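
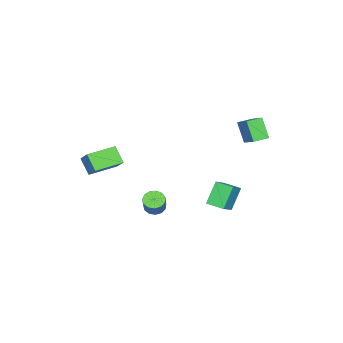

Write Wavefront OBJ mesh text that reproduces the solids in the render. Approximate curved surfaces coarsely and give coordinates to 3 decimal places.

v -2.552 3.375 0.684
v -3.074 2.716 1.914
v -3.316 4.02 0.705
v -3.838 3.36 1.936
v -1.782 4.26 1.484
v -2.304 3.6 2.715
v -2.546 4.904 1.506
v -3.068 4.245 2.736
v -2.619 2.122 -3.28
v -1.334 2.139 -2.31
v -2.556 3.236 -3.383
v -1.272 3.253 -2.412
v -1.628 1.947 -4.588
v -0.344 1.964 -3.617
v -1.566 3.061 -4.69
v -0.281 3.078 -3.72
v 2.238 -4.799 0.028
v 2.656 -4.17 0.813
v 0.669 -3.763 0.033
v 1.088 -3.134 0.819
v 2.732 -4.046 -0.839
v 3.151 -3.417 -0.053
v 1.164 -3.01 -0.833
v 1.582 -2.381 -0.048
v 1.236 -0.586 -3.532
v 1.737 -0.314 -3.884
v 2.345 -0.082 -2.84
v 1.844 -0.354 -2.488
v 1.497 -0.033 -3.807
v 2.104 0.199 -2.762
v 1.174 0.072 -3.642
v 1.781 0.304 -2.598
v 0.87 -0.032 -3.443
v 1.478 0.2 -2.398
v 0.683 -0.312 -3.271
v 1.291 -0.08 -2.227
v 0.672 -0.679 -3.183
v 1.279 -0.446 -2.139
v 0.84 -1.016 -3.206
v 1.447 -0.784 -2.162
v 1.133 -1.217 -3.332
v 1.741 -0.985 -2.288
v 1.46 -1.218 -3.521
v 2.067 -0.985 -2.477
v 1.715 -1.018 -3.715
v 2.322 -0.786 -2.67
v 1.819 -0.681 -3.85
v 2.426 -0.449 -2.806
f 2 4 1
f 5 2 1
f 1 4 3
f 3 5 1
f 2 8 4
f 6 2 5
f 6 8 2
f 4 8 3
f 7 5 3
f 3 8 7
f 7 6 5
f 8 6 7
f 10 12 9
f 13 10 9
f 9 12 11
f 11 13 9
f 10 16 12
f 14 10 13
f 14 16 10
f 12 16 11
f 15 13 11
f 11 16 15
f 15 14 13
f 16 14 15
f 18 20 17
f 21 18 17
f 17 20 19
f 19 21 17
f 18 24 20
f 22 18 21
f 22 24 18
f 20 24 19
f 23 21 19
f 19 24 23
f 23 22 21
f 24 22 23
f 26 25 29
f 26 29 27
f 27 29 30
f 27 30 28
f 29 25 31
f 29 31 30
f 30 31 32
f 30 32 28
f 31 25 33
f 31 33 32
f 32 33 34
f 32 34 28
f 33 25 35
f 33 35 34
f 34 35 36
f 34 36 28
f 35 25 37
f 35 37 36
f 36 37 38
f 36 38 28
f 37 25 39
f 37 39 38
f 38 39 40
f 38 40 28
f 39 25 41
f 39 41 40
f 40 41 42
f 40 42 28
f 41 25 43
f 41 43 42
f 42 43 44
f 42 44 28
f 43 25 45
f 43 45 44
f 44 45 46
f 44 46 28
f 45 25 47
f 45 47 46
f 46 47 48
f 46 48 28
f 47 25 26
f 47 26 48
f 48 26 27
f 48 27 28



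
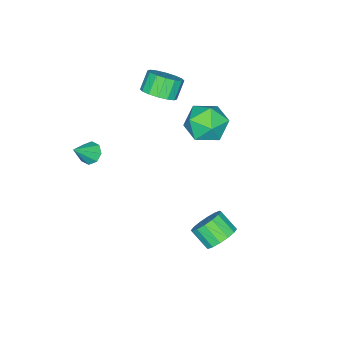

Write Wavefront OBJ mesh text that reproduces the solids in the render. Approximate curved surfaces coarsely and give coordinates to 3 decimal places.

v -2.553 1.327 3.597
v -1.789 1.312 2.661
v -2.271 -0.592 3.859
v -1.507 -0.607 2.923
v -1.198 -0.041 3.946
v -1.373 1.145 3.784
v -2.687 -0.425 2.736
v -2.862 0.761 2.574
v -1.872 0.229 2.129
v -0.951 0.466 2.876
v -3.109 0.254 3.644
v -2.188 0.491 4.391
v -2.501 -2.825 3.286
v -1.854 -3.316 3.758
v -2.571 -3.386 4.667
v -3.219 -2.895 4.194
v -1.763 -2.85 3.867
v -2.48 -2.921 4.775
v -1.869 -2.378 3.819
v -2.587 -2.448 4.728
v -2.145 -2.025 3.629
v -2.863 -2.096 4.538
v -2.517 -1.887 3.346
v -3.234 -1.957 4.255
v -2.884 -2 3.048
v -3.601 -2.07 3.957
v -3.149 -2.334 2.813
v -3.866 -2.404 3.722
v -3.24 -2.799 2.705
v -3.957 -2.87 3.613
v -3.133 -3.272 2.752
v -3.851 -3.342 3.661
v -2.857 -3.624 2.942
v -3.575 -3.695 3.851
v -2.486 -3.763 3.225
v -3.203 -3.833 4.134
v -2.119 -3.65 3.523
v -2.836 -3.72 4.432
v 0.997 3.437 -1.53
v 1.646 3.802 -1.025
v 1.593 2.849 -0.266
v 0.943 2.483 -0.77
v 1.248 3.967 -0.847
v 1.195 3.013 -0.088
v 0.783 3.989 -0.852
v 0.73 3.035 -0.092
v 0.375 3.863 -1.038
v 0.322 2.91 -0.279
v 0.133 3.623 -1.356
v 0.08 2.67 -0.597
v 0.123 3.333 -1.721
v 0.07 2.38 -0.961
v 0.347 3.071 -2.034
v 0.294 2.118 -1.275
v 0.745 2.907 -2.212
v 0.692 1.953 -1.453
v 1.21 2.885 -2.208
v 1.157 1.931 -1.448
v 1.618 3.01 -2.021
v 1.565 2.057 -1.262
v 1.86 3.25 -1.703
v 1.807 2.297 -0.944
v 1.87 3.54 -1.339
v 1.817 2.587 -0.579
v 3.076 -2.656 3.313
v 3.462 -2.895 2.862
v 4.024 -2.884 4.247
v 3.519 -2.412 2.922
v 3.317 -2.072 3.211
v 2.973 -2.074 3.56
v 2.69 -2.417 3.764
v 2.632 -2.9 3.705
v 2.834 -3.24 3.416
v 3.178 -3.238 3.067
f 1 12 6
f 1 6 2
f 1 2 8
f 1 8 11
f 1 11 12
f 2 6 10
f 6 12 5
f 12 11 3
f 11 8 7
f 8 2 9
f 4 10 5
f 4 5 3
f 4 3 7
f 4 7 9
f 4 9 10
f 5 10 6
f 3 5 12
f 7 3 11
f 9 7 8
f 10 9 2
f 14 13 17
f 14 17 15
f 15 17 18
f 15 18 16
f 17 13 19
f 17 19 18
f 18 19 20
f 18 20 16
f 19 13 21
f 19 21 20
f 20 21 22
f 20 22 16
f 21 13 23
f 21 23 22
f 22 23 24
f 22 24 16
f 23 13 25
f 23 25 24
f 24 25 26
f 24 26 16
f 25 13 27
f 25 27 26
f 26 27 28
f 26 28 16
f 27 13 29
f 27 29 28
f 28 29 30
f 28 30 16
f 29 13 31
f 29 31 30
f 30 31 32
f 30 32 16
f 31 13 33
f 31 33 32
f 32 33 34
f 32 34 16
f 33 13 35
f 33 35 34
f 34 35 36
f 34 36 16
f 35 13 37
f 35 37 36
f 36 37 38
f 36 38 16
f 37 13 14
f 37 14 38
f 38 14 15
f 38 15 16
f 40 39 43
f 40 43 41
f 41 43 44
f 41 44 42
f 43 39 45
f 43 45 44
f 44 45 46
f 44 46 42
f 45 39 47
f 45 47 46
f 46 47 48
f 46 48 42
f 47 39 49
f 47 49 48
f 48 49 50
f 48 50 42
f 49 39 51
f 49 51 50
f 50 51 52
f 50 52 42
f 51 39 53
f 51 53 52
f 52 53 54
f 52 54 42
f 53 39 55
f 53 55 54
f 54 55 56
f 54 56 42
f 55 39 57
f 55 57 56
f 56 57 58
f 56 58 42
f 57 39 59
f 57 59 58
f 58 59 60
f 58 60 42
f 59 39 61
f 59 61 60
f 60 61 62
f 60 62 42
f 61 39 63
f 61 63 62
f 62 63 64
f 62 64 42
f 63 39 40
f 63 40 64
f 64 40 41
f 64 41 42
f 66 65 68
f 66 68 67
f 68 65 69
f 68 69 67
f 69 65 70
f 69 70 67
f 70 65 71
f 70 71 67
f 71 65 72
f 71 72 67
f 72 65 73
f 72 73 67
f 73 65 74
f 73 74 67
f 74 65 66
f 74 66 67



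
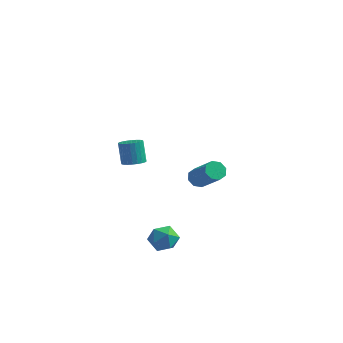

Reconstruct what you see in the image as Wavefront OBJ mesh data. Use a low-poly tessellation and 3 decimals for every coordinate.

v -1.12 -3.141 -2.56
v -0.577 -2.707 -2.088
v -0.883 -4.253 -1.812
v -0.34 -3.819 -1.34
v -1.162 -3.649 -1.298
v -1.309 -2.961 -1.761
v -0.151 -3.999 -2.139
v -0.298 -3.311 -2.602
v 0.022 -3.237 -1.827
v -0.603 -3.021 -1.308
v -0.857 -3.939 -2.592
v -1.482 -3.723 -2.073
v -1.898 3.434 -2.121
v -1.423 3.604 -2.481
v -0.146 2.876 -1.14
v -0.622 2.706 -0.779
v -1.55 3.944 -2.175
v -0.273 3.216 -0.834
v -1.881 3.986 -1.838
v -0.604 3.257 -0.497
v -2.222 3.704 -1.666
v -0.945 2.976 -0.325
v -2.374 3.264 -1.76
v -1.097 2.536 -0.419
v -2.247 2.924 -2.066
v -0.97 2.196 -0.725
v -1.916 2.883 -2.403
v -0.639 2.154 -1.062
v -1.575 3.164 -2.575
v -0.298 2.436 -1.234
v -2.234 -3.525 3.062
v -1.844 -3.913 3.302
v -2.177 -3.543 4.438
v -2.566 -3.155 4.198
v -1.71 -3.722 3.279
v -2.043 -3.352 4.415
v -1.656 -3.501 3.223
v -1.989 -3.131 4.359
v -1.69 -3.284 3.143
v -2.023 -2.914 4.279
v -1.807 -3.103 3.05
v -2.139 -2.734 4.186
v -1.988 -2.987 2.959
v -2.321 -2.617 4.095
v -2.207 -2.953 2.884
v -2.54 -2.583 4.02
v -2.43 -3.005 2.835
v -2.763 -2.636 3.971
v -2.623 -3.137 2.822
v -2.956 -2.767 3.958
v -2.757 -3.328 2.845
v -3.09 -2.958 3.981
v -2.811 -3.549 2.901
v -3.144 -3.179 4.037
v -2.777 -3.766 2.981
v -3.11 -3.396 4.117
v -2.661 -3.946 3.074
v -2.993 -3.577 4.21
v -2.479 -4.063 3.165
v -2.812 -3.693 4.301
v -2.26 -4.097 3.24
v -2.593 -3.727 4.376
v -2.037 -4.044 3.289
v -2.37 -3.675 4.425
f 1 12 6
f 1 6 2
f 1 2 8
f 1 8 11
f 1 11 12
f 2 6 10
f 6 12 5
f 12 11 3
f 11 8 7
f 8 2 9
f 4 10 5
f 4 5 3
f 4 3 7
f 4 7 9
f 4 9 10
f 5 10 6
f 3 5 12
f 7 3 11
f 9 7 8
f 10 9 2
f 14 13 17
f 14 17 15
f 15 17 18
f 15 18 16
f 17 13 19
f 17 19 18
f 18 19 20
f 18 20 16
f 19 13 21
f 19 21 20
f 20 21 22
f 20 22 16
f 21 13 23
f 21 23 22
f 22 23 24
f 22 24 16
f 23 13 25
f 23 25 24
f 24 25 26
f 24 26 16
f 25 13 27
f 25 27 26
f 26 27 28
f 26 28 16
f 27 13 29
f 27 29 28
f 28 29 30
f 28 30 16
f 29 13 14
f 29 14 30
f 30 14 15
f 30 15 16
f 32 31 35
f 32 35 33
f 33 35 36
f 33 36 34
f 35 31 37
f 35 37 36
f 36 37 38
f 36 38 34
f 37 31 39
f 37 39 38
f 38 39 40
f 38 40 34
f 39 31 41
f 39 41 40
f 40 41 42
f 40 42 34
f 41 31 43
f 41 43 42
f 42 43 44
f 42 44 34
f 43 31 45
f 43 45 44
f 44 45 46
f 44 46 34
f 45 31 47
f 45 47 46
f 46 47 48
f 46 48 34
f 47 31 49
f 47 49 48
f 48 49 50
f 48 50 34
f 49 31 51
f 49 51 50
f 50 51 52
f 50 52 34
f 51 31 53
f 51 53 52
f 52 53 54
f 52 54 34
f 53 31 55
f 53 55 54
f 54 55 56
f 54 56 34
f 55 31 57
f 55 57 56
f 56 57 58
f 56 58 34
f 57 31 59
f 57 59 58
f 58 59 60
f 58 60 34
f 59 31 61
f 59 61 60
f 60 61 62
f 60 62 34
f 61 31 63
f 61 63 62
f 62 63 64
f 62 64 34
f 63 31 32
f 63 32 64
f 64 32 33
f 64 33 34



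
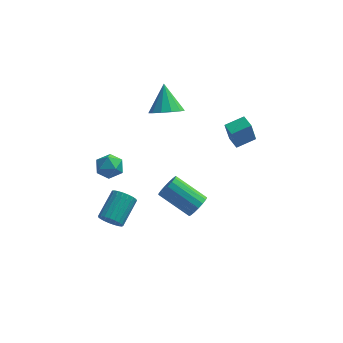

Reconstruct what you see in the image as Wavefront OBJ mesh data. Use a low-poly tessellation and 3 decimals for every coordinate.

v 0.678 -1.32 -1.977
v 1.079 -1.312 -1.355
v -0.597 -0.673 -0.282
v -0.998 -0.68 -0.903
v 1.12 -0.986 -1.486
v -0.556 -0.347 -0.412
v 1.059 -0.736 -1.729
v -0.617 -0.096 -0.656
v 0.911 -0.619 -2.029
v -0.764 0.02 -0.956
v 0.71 -0.663 -2.317
v -0.966 -0.024 -1.244
v 0.501 -0.858 -2.527
v -1.174 -0.219 -1.454
v 0.333 -1.158 -2.611
v -1.343 -0.519 -1.538
v 0.244 -1.495 -2.55
v -1.432 -0.856 -1.477
v 0.254 -1.792 -2.357
v -1.422 -1.153 -1.284
v 0.361 -1.981 -2.077
v -1.314 -1.342 -1.004
v 0.541 -2.018 -1.774
v -1.135 -1.379 -0.701
v 0.752 -1.895 -1.518
v -0.924 -1.256 -0.444
v 0.946 -1.641 -1.366
v -0.729 -1.001 -0.293
v -3.903 -1.76 -3.223
v -3.625 -2.182 -2.697
v -3.038 -0.742 -1.851
v -3.317 -0.32 -2.377
v -3.392 -2.163 -2.891
v -2.806 -0.723 -2.045
v -3.249 -2.073 -3.143
v -2.662 -0.633 -2.297
v -3.218 -1.93 -3.409
v -2.632 -0.49 -2.563
v -3.306 -1.757 -3.642
v -2.719 -0.317 -2.797
v -3.497 -1.584 -3.803
v -2.911 -0.144 -2.958
v -3.758 -1.442 -3.864
v -3.172 -0.002 -3.018
v -4.045 -1.355 -3.814
v -3.458 0.085 -2.968
v -4.306 -1.338 -3.661
v -3.72 0.102 -2.816
v -4.499 -1.394 -3.433
v -3.912 0.046 -2.587
v -4.588 -1.513 -3.169
v -4.002 -0.073 -2.323
v -4.559 -1.675 -2.913
v -3.973 -0.235 -2.068
v -4.416 -1.851 -2.712
v -3.83 -0.411 -1.866
v -4.185 -2.012 -2.599
v -3.599 -0.572 -1.753
v -3.905 -2.129 -2.593
v -3.319 -0.689 -1.747
v -3.619 -3.271 4.018
v -3.164 -3.374 3.369
v -3.996 -4.506 3.951
v -3.541 -4.609 3.302
v -3.2 -4.494 4.015
v -2.967 -3.73 4.057
v -4.193 -4.15 3.263
v -3.96 -3.386 3.305
v -3.519 -3.918 2.903
v -2.905 -4.13 3.368
v -4.255 -3.75 3.952
v -3.641 -3.962 4.417
v -1.365 3.033 1.922
v -0.887 3.734 1.432
v -1.615 4.167 3.298
v -1.419 3.784 1.294
v -1.934 3.595 1.356
v -2.269 3.228 1.597
v -2.316 2.799 1.942
v -2.062 2.445 2.28
v -1.586 2.277 2.505
v -1.04 2.35 2.544
v -0.597 2.639 2.386
v -0.398 3.054 2.081
v -0.506 3.462 1.725
v 2.428 2.712 -0.587
v 2.168 2.384 0.874
v 2 3.43 -0.502
v 1.74 3.102 0.959
v 3.44 3.278 -0.279
v 3.18 2.95 1.182
v 3.012 3.996 -0.194
v 2.752 3.668 1.267
f 2 1 5
f 2 5 3
f 3 5 6
f 3 6 4
f 5 1 7
f 5 7 6
f 6 7 8
f 6 8 4
f 7 1 9
f 7 9 8
f 8 9 10
f 8 10 4
f 9 1 11
f 9 11 10
f 10 11 12
f 10 12 4
f 11 1 13
f 11 13 12
f 12 13 14
f 12 14 4
f 13 1 15
f 13 15 14
f 14 15 16
f 14 16 4
f 15 1 17
f 15 17 16
f 16 17 18
f 16 18 4
f 17 1 19
f 17 19 18
f 18 19 20
f 18 20 4
f 19 1 21
f 19 21 20
f 20 21 22
f 20 22 4
f 21 1 23
f 21 23 22
f 22 23 24
f 22 24 4
f 23 1 25
f 23 25 24
f 24 25 26
f 24 26 4
f 25 1 27
f 25 27 26
f 26 27 28
f 26 28 4
f 27 1 2
f 27 2 28
f 28 2 3
f 28 3 4
f 30 29 33
f 30 33 31
f 31 33 34
f 31 34 32
f 33 29 35
f 33 35 34
f 34 35 36
f 34 36 32
f 35 29 37
f 35 37 36
f 36 37 38
f 36 38 32
f 37 29 39
f 37 39 38
f 38 39 40
f 38 40 32
f 39 29 41
f 39 41 40
f 40 41 42
f 40 42 32
f 41 29 43
f 41 43 42
f 42 43 44
f 42 44 32
f 43 29 45
f 43 45 44
f 44 45 46
f 44 46 32
f 45 29 47
f 45 47 46
f 46 47 48
f 46 48 32
f 47 29 49
f 47 49 48
f 48 49 50
f 48 50 32
f 49 29 51
f 49 51 50
f 50 51 52
f 50 52 32
f 51 29 53
f 51 53 52
f 52 53 54
f 52 54 32
f 53 29 55
f 53 55 54
f 54 55 56
f 54 56 32
f 55 29 57
f 55 57 56
f 56 57 58
f 56 58 32
f 57 29 59
f 57 59 58
f 58 59 60
f 58 60 32
f 59 29 30
f 59 30 60
f 60 30 31
f 60 31 32
f 61 72 66
f 61 66 62
f 61 62 68
f 61 68 71
f 61 71 72
f 62 66 70
f 66 72 65
f 72 71 63
f 71 68 67
f 68 62 69
f 64 70 65
f 64 65 63
f 64 63 67
f 64 67 69
f 64 69 70
f 65 70 66
f 63 65 72
f 67 63 71
f 69 67 68
f 70 69 62
f 74 73 76
f 74 76 75
f 76 73 77
f 76 77 75
f 77 73 78
f 77 78 75
f 78 73 79
f 78 79 75
f 79 73 80
f 79 80 75
f 80 73 81
f 80 81 75
f 81 73 82
f 81 82 75
f 82 73 83
f 82 83 75
f 83 73 84
f 83 84 75
f 84 73 85
f 84 85 75
f 85 73 74
f 85 74 75
f 87 89 86
f 90 87 86
f 86 89 88
f 88 90 86
f 87 93 89
f 91 87 90
f 91 93 87
f 89 93 88
f 92 90 88
f 88 93 92
f 92 91 90
f 93 91 92



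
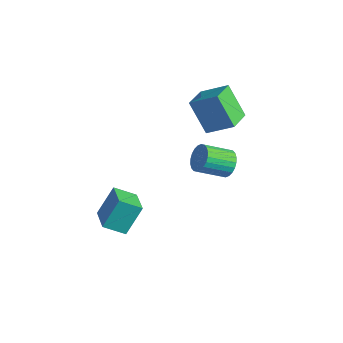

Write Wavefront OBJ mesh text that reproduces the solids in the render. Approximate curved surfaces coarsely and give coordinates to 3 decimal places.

v 0.254 1.605 2.797
v 1.239 2.303 3.544
v -0.297 2.718 2.485
v 0.688 3.416 3.232
v 1.252 1.704 1.388
v 2.237 2.402 2.135
v 0.701 2.817 1.076
v 1.686 3.515 1.823
v -0.085 -1.934 -3.5
v -0.695 -2.701 -2.938
v -0.063 -1.035 -2.249
v -0.673 -1.802 -1.687
v 1.093 -2.558 -3.073
v 0.483 -3.325 -2.511
v 1.115 -1.659 -1.822
v 0.505 -2.426 -1.26
v 2.481 1.853 0.104
v 2.816 2.041 0.677
v 2.254 0.936 1.369
v 1.919 0.747 0.796
v 2.585 2.176 0.705
v 2.023 1.071 1.397
v 2.338 2.262 0.641
v 1.776 1.156 1.333
v 2.112 2.285 0.495
v 1.55 1.18 1.187
v 1.943 2.243 0.29
v 1.381 1.137 0.982
v 1.856 2.141 0.057
v 1.294 1.036 0.749
v 1.864 1.995 -0.169
v 1.302 0.89 0.522
v 1.966 1.828 -0.354
v 1.404 0.723 0.338
v 2.146 1.664 -0.469
v 1.584 0.559 0.223
v 2.377 1.529 -0.497
v 1.815 0.424 0.195
v 2.624 1.444 -0.433
v 2.062 0.338 0.259
v 2.85 1.42 -0.287
v 2.288 0.315 0.405
v 3.019 1.463 -0.082
v 2.457 0.357 0.61
v 3.106 1.564 0.151
v 2.544 0.459 0.843
v 3.098 1.71 0.378
v 2.536 0.605 1.069
v 2.996 1.877 0.562
v 2.434 0.772 1.254
f 2 4 1
f 5 2 1
f 1 4 3
f 3 5 1
f 2 8 4
f 6 2 5
f 6 8 2
f 4 8 3
f 7 5 3
f 3 8 7
f 7 6 5
f 8 6 7
f 10 12 9
f 13 10 9
f 9 12 11
f 11 13 9
f 10 16 12
f 14 10 13
f 14 16 10
f 12 16 11
f 15 13 11
f 11 16 15
f 15 14 13
f 16 14 15
f 18 17 21
f 18 21 19
f 19 21 22
f 19 22 20
f 21 17 23
f 21 23 22
f 22 23 24
f 22 24 20
f 23 17 25
f 23 25 24
f 24 25 26
f 24 26 20
f 25 17 27
f 25 27 26
f 26 27 28
f 26 28 20
f 27 17 29
f 27 29 28
f 28 29 30
f 28 30 20
f 29 17 31
f 29 31 30
f 30 31 32
f 30 32 20
f 31 17 33
f 31 33 32
f 32 33 34
f 32 34 20
f 33 17 35
f 33 35 34
f 34 35 36
f 34 36 20
f 35 17 37
f 35 37 36
f 36 37 38
f 36 38 20
f 37 17 39
f 37 39 38
f 38 39 40
f 38 40 20
f 39 17 41
f 39 41 40
f 40 41 42
f 40 42 20
f 41 17 43
f 41 43 42
f 42 43 44
f 42 44 20
f 43 17 45
f 43 45 44
f 44 45 46
f 44 46 20
f 45 17 47
f 45 47 46
f 46 47 48
f 46 48 20
f 47 17 49
f 47 49 48
f 48 49 50
f 48 50 20
f 49 17 18
f 49 18 50
f 50 18 19
f 50 19 20



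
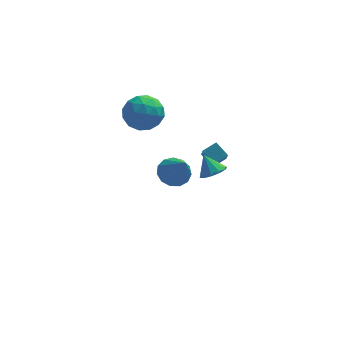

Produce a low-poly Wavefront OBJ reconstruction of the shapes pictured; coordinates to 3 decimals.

v -1.031 3.498 2.187
v -0.208 3.19 1.403
v -2.352 2.59 1.157
v -1.529 2.282 0.373
v -1.52 1.81 1.452
v -0.704 2.371 2.089
v -1.856 3.409 0.471
v -1.04 3.97 1.108
v -0.717 3.135 0.343
v -0.51 2.147 0.949
v -2.05 3.633 1.611
v -1.843 2.645 2.217
v -0.504 3.424 1.886
v -2.056 2.356 0.674
v -2.051 2.078 1.309
v -1.567 1.897 0.848
v -0.796 2.943 2.288
v -0.312 2.762 1.828
v -1.083 1.95 1.856
v -2.248 3.018 0.732
v -1.764 2.837 0.272
v -0.993 3.883 1.712
v -0.509 3.702 1.251
v -1.477 3.83 0.704
v -0.319 3.21 0.802
v -1.095 2.676 0.196
v -1.288 3.339 0.254
v -0.808 3.669 0.628
v -0.198 2.63 1.158
v -0.974 2.095 0.552
v -0.969 1.818 1.187
v -0.489 2.148 1.561
v -0.497 2.597 0.535
v -1.586 3.685 2.008
v -2.362 3.15 1.402
v -2.071 3.632 0.999
v -1.591 3.962 1.373
v -1.465 3.104 2.364
v -2.241 2.57 1.758
v -1.752 2.111 1.932
v -1.272 2.441 2.306
v -2.063 3.183 2.025
v 1.852 -3.829 1.942
v 2.447 -4.018 2.321
v 1.408 -3.351 2.878
v 2.517 -3.608 2.145
v 2.334 -3.283 1.892
v 1.966 -3.166 1.658
v 1.555 -3.302 1.533
v 1.257 -3.639 1.564
v 1.186 -4.049 1.739
v 1.369 -4.374 1.992
v 1.737 -4.491 2.226
v 2.148 -4.355 2.352
v 0.292 2.649 -3.392
v 0.995 2.243 -3.887
v 0.808 1.411 -1.648
v 1.207 2.672 -3.646
v 1.129 3.093 -3.325
v 0.785 3.372 -3.025
v 0.285 3.422 -2.841
v -0.213 3.227 -2.833
v -0.551 2.847 -3.002
v -0.621 2.405 -3.295
v -0.401 2.04 -3.619
v 0.039 1.868 -3.871
v 0.559 1.944 -3.971
v 1.588 0.885 -0.553
v 1.553 -0.55 0.895
v 2.296 1.224 -0.2
v 2.26 -0.212 1.248
v 2.14 0.312 -1.108
v 2.104 -1.124 0.34
v 2.847 0.65 -0.755
v 2.812 -0.785 0.693
f 1 38 17
f 38 12 41
f 17 41 6
f 38 41 17
f 1 17 13
f 17 6 18
f 13 18 2
f 17 18 13
f 1 13 22
f 13 2 23
f 22 23 8
f 13 23 22
f 1 22 34
f 22 8 37
f 34 37 11
f 22 37 34
f 1 34 38
f 34 11 42
f 38 42 12
f 34 42 38
f 2 18 29
f 18 6 32
f 29 32 10
f 18 32 29
f 6 41 19
f 41 12 40
f 19 40 5
f 41 40 19
f 12 42 39
f 42 11 35
f 39 35 3
f 42 35 39
f 11 37 36
f 37 8 24
f 36 24 7
f 37 24 36
f 8 23 28
f 23 2 25
f 28 25 9
f 23 25 28
f 4 30 16
f 30 10 31
f 16 31 5
f 30 31 16
f 4 16 14
f 16 5 15
f 14 15 3
f 16 15 14
f 4 14 21
f 14 3 20
f 21 20 7
f 14 20 21
f 4 21 26
f 21 7 27
f 26 27 9
f 21 27 26
f 4 26 30
f 26 9 33
f 30 33 10
f 26 33 30
f 5 31 19
f 31 10 32
f 19 32 6
f 31 32 19
f 3 15 39
f 15 5 40
f 39 40 12
f 15 40 39
f 7 20 36
f 20 3 35
f 36 35 11
f 20 35 36
f 9 27 28
f 27 7 24
f 28 24 8
f 27 24 28
f 10 33 29
f 33 9 25
f 29 25 2
f 33 25 29
f 44 43 46
f 44 46 45
f 46 43 47
f 46 47 45
f 47 43 48
f 47 48 45
f 48 43 49
f 48 49 45
f 49 43 50
f 49 50 45
f 50 43 51
f 50 51 45
f 51 43 52
f 51 52 45
f 52 43 53
f 52 53 45
f 53 43 54
f 53 54 45
f 54 43 44
f 54 44 45
f 56 55 58
f 56 58 57
f 58 55 59
f 58 59 57
f 59 55 60
f 59 60 57
f 60 55 61
f 60 61 57
f 61 55 62
f 61 62 57
f 62 55 63
f 62 63 57
f 63 55 64
f 63 64 57
f 64 55 65
f 64 65 57
f 65 55 66
f 65 66 57
f 66 55 67
f 66 67 57
f 67 55 56
f 67 56 57
f 69 71 68
f 72 69 68
f 68 71 70
f 70 72 68
f 69 75 71
f 73 69 72
f 73 75 69
f 71 75 70
f 74 72 70
f 70 75 74
f 74 73 72
f 75 73 74



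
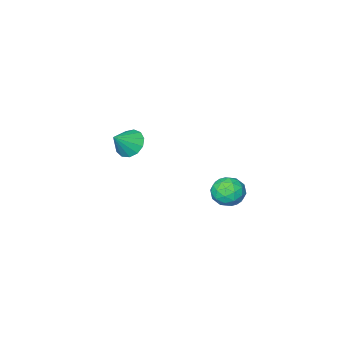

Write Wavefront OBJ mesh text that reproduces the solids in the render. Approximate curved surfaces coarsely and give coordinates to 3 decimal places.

v -0.223 -3.896 0.947
v 0.449 -3.734 0.156
v 0.983 -3.784 1.993
v 0.255 -3.2 0.322
v -0.091 -2.887 0.687
v -0.478 -2.895 1.134
v -0.784 -3.22 1.522
v -0.912 -3.76 1.727
v -0.821 -4.343 1.685
v -0.54 -4.784 1.408
v -0.158 -4.943 0.985
v 0.203 -4.77 0.55
v 0.429 -4.319 0.241
v -2.768 3.917 0.283
v -1.998 4.609 0.565
v -1.602 2.631 0.255
v -0.832 3.323 0.537
v -1.6 3.059 1.238
v -2.32 3.854 1.256
v -1.28 3.386 -0.436
v -2 4.181 -0.418
v -1.079 4.28 0.121
v -1.276 4.079 1.155
v -2.324 3.161 -0.335
v -2.521 2.96 0.699
v -2.485 4.376 0.427
v -1.115 2.864 0.393
v -1.566 2.709 0.806
v -1.114 3.116 0.971
v -2.674 3.932 0.833
v -2.222 4.338 0.998
v -1.988 3.428 1.394
v -1.378 2.902 -0.178
v -0.926 3.308 -0.013
v -2.486 4.124 -0.151
v -2.034 4.531 0.014
v -1.612 3.812 -0.574
v -1.492 4.589 0.331
v -0.807 3.834 0.314
v -1.07 3.871 -0.257
v -1.494 4.338 -0.247
v -1.608 4.471 0.939
v -0.923 3.715 0.923
v -1.374 3.56 1.335
v -1.798 4.027 1.345
v -1.068 4.278 0.678
v -2.677 3.525 -0.103
v -1.992 2.769 -0.119
v -1.802 3.213 -0.525
v -2.226 3.68 -0.515
v -2.793 3.406 0.506
v -2.108 2.651 0.489
v -2.106 2.902 1.067
v -2.53 3.369 1.077
v -2.532 2.962 0.142
f 2 1 4
f 2 4 3
f 4 1 5
f 4 5 3
f 5 1 6
f 5 6 3
f 6 1 7
f 6 7 3
f 7 1 8
f 7 8 3
f 8 1 9
f 8 9 3
f 9 1 10
f 9 10 3
f 10 1 11
f 10 11 3
f 11 1 12
f 11 12 3
f 12 1 13
f 12 13 3
f 13 1 2
f 13 2 3
f 14 51 30
f 51 25 54
f 30 54 19
f 51 54 30
f 14 30 26
f 30 19 31
f 26 31 15
f 30 31 26
f 14 26 35
f 26 15 36
f 35 36 21
f 26 36 35
f 14 35 47
f 35 21 50
f 47 50 24
f 35 50 47
f 14 47 51
f 47 24 55
f 51 55 25
f 47 55 51
f 15 31 42
f 31 19 45
f 42 45 23
f 31 45 42
f 19 54 32
f 54 25 53
f 32 53 18
f 54 53 32
f 25 55 52
f 55 24 48
f 52 48 16
f 55 48 52
f 24 50 49
f 50 21 37
f 49 37 20
f 50 37 49
f 21 36 41
f 36 15 38
f 41 38 22
f 36 38 41
f 17 43 29
f 43 23 44
f 29 44 18
f 43 44 29
f 17 29 27
f 29 18 28
f 27 28 16
f 29 28 27
f 17 27 34
f 27 16 33
f 34 33 20
f 27 33 34
f 17 34 39
f 34 20 40
f 39 40 22
f 34 40 39
f 17 39 43
f 39 22 46
f 43 46 23
f 39 46 43
f 18 44 32
f 44 23 45
f 32 45 19
f 44 45 32
f 16 28 52
f 28 18 53
f 52 53 25
f 28 53 52
f 20 33 49
f 33 16 48
f 49 48 24
f 33 48 49
f 22 40 41
f 40 20 37
f 41 37 21
f 40 37 41
f 23 46 42
f 46 22 38
f 42 38 15
f 46 38 42



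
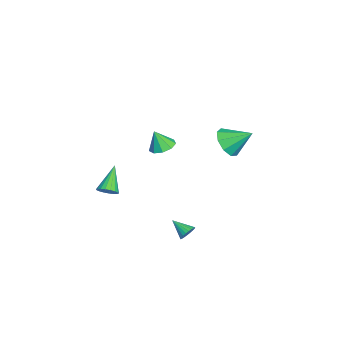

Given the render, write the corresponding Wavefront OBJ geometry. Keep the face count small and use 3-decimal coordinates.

v 1.8 0.368 -4.158
v 1.977 0.582 -3.684
v 1.26 -0.508 -3.562
v 1.789 0.682 -3.707
v 1.602 0.735 -3.799
v 1.445 0.731 -3.946
v 1.343 0.672 -4.125
v 1.31 0.567 -4.309
v 1.351 0.432 -4.47
v 1.461 0.287 -4.584
v 1.623 0.154 -4.633
v 1.811 0.054 -4.61
v 1.998 0.002 -4.518
v 2.154 0.005 -4.371
v 2.257 0.064 -4.192
v 2.29 0.169 -4.008
v 2.248 0.305 -3.847
v 2.139 0.45 -3.733
v -2.482 -1.386 -0.169
v -1.689 -1.287 -0.148
v -2.458 -1.834 1.009
v -1.939 -0.834 0.03
v -2.443 -0.639 0.115
v -2.966 -0.794 0.067
v -3.262 -1.226 -0.091
v -3.194 -1.733 -0.285
v -2.793 -2.077 -0.425
v -2.246 -2.099 -0.445
v -1.81 -1.787 -0.335
v 2.262 2.443 3.449
v 3.218 2.284 3.488
v 2.438 3.717 4.331
v 3.072 2.666 2.965
v 2.548 2.943 2.669
v 1.889 2.987 2.737
v 1.405 2.776 3.139
v 1.322 2.409 3.686
v 1.678 2.058 4.121
v 2.308 1.887 4.242
v 2.916 1.976 3.992
v 1.441 -3.947 -1.314
v 1.78 -3.501 -1.048
v 0.159 -3.693 -0.106
v 1.632 -3.363 -1.235
v 1.446 -3.34 -1.437
v 1.259 -3.437 -1.615
v 1.108 -3.636 -1.734
v 1.023 -3.896 -1.769
v 1.021 -4.166 -1.714
v 1.102 -4.393 -1.58
v 1.251 -4.532 -1.393
v 1.437 -4.555 -1.191
v 1.624 -4.457 -1.013
v 1.775 -4.259 -0.894
v 1.859 -3.999 -0.859
v 1.861 -3.728 -0.914
f 2 1 4
f 2 4 3
f 4 1 5
f 4 5 3
f 5 1 6
f 5 6 3
f 6 1 7
f 6 7 3
f 7 1 8
f 7 8 3
f 8 1 9
f 8 9 3
f 9 1 10
f 9 10 3
f 10 1 11
f 10 11 3
f 11 1 12
f 11 12 3
f 12 1 13
f 12 13 3
f 13 1 14
f 13 14 3
f 14 1 15
f 14 15 3
f 15 1 16
f 15 16 3
f 16 1 17
f 16 17 3
f 17 1 18
f 17 18 3
f 18 1 2
f 18 2 3
f 20 19 22
f 20 22 21
f 22 19 23
f 22 23 21
f 23 19 24
f 23 24 21
f 24 19 25
f 24 25 21
f 25 19 26
f 25 26 21
f 26 19 27
f 26 27 21
f 27 19 28
f 27 28 21
f 28 19 29
f 28 29 21
f 29 19 20
f 29 20 21
f 31 30 33
f 31 33 32
f 33 30 34
f 33 34 32
f 34 30 35
f 34 35 32
f 35 30 36
f 35 36 32
f 36 30 37
f 36 37 32
f 37 30 38
f 37 38 32
f 38 30 39
f 38 39 32
f 39 30 40
f 39 40 32
f 40 30 31
f 40 31 32
f 42 41 44
f 42 44 43
f 44 41 45
f 44 45 43
f 45 41 46
f 45 46 43
f 46 41 47
f 46 47 43
f 47 41 48
f 47 48 43
f 48 41 49
f 48 49 43
f 49 41 50
f 49 50 43
f 50 41 51
f 50 51 43
f 51 41 52
f 51 52 43
f 52 41 53
f 52 53 43
f 53 41 54
f 53 54 43
f 54 41 55
f 54 55 43
f 55 41 56
f 55 56 43
f 56 41 42
f 56 42 43



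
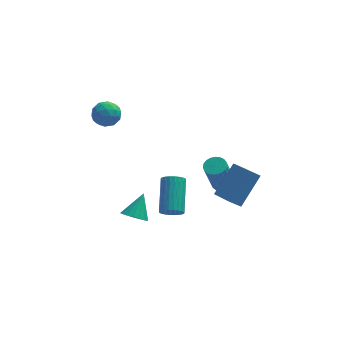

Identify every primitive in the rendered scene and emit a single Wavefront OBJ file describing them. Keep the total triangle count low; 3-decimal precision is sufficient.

v -2.395 -1.304 -2.522
v -1.897 -1.839 -2.318
v -1.865 -0.396 -1.438
v -1.726 -1.662 -2.55
v -1.688 -1.414 -2.776
v -1.79 -1.144 -2.952
v -2.012 -0.905 -3.043
v -2.31 -0.746 -3.031
v -2.625 -0.697 -2.918
v -2.894 -0.768 -2.726
v -3.065 -0.945 -2.494
v -3.103 -1.194 -2.268
v -3.001 -1.464 -2.091
v -2.779 -1.702 -2.001
v -2.481 -1.862 -2.013
v -2.166 -1.911 -2.126
v -4.277 2.646 2.791
v -3.483 2.825 2.576
v -3.857 1.495 3.384
v -3.063 1.674 3.169
v -3.456 2.137 3.751
v -3.716 2.849 3.384
v -3.624 1.471 2.576
v -3.884 2.183 2.209
v -3.08 2.099 2.443
v -2.976 2.511 3.169
v -4.364 1.809 2.791
v -4.26 2.221 3.517
v -3.917 2.837 2.632
v -3.423 1.483 3.328
v -3.654 1.756 3.67
v -3.188 1.861 3.544
v -4.054 2.85 3.107
v -3.587 2.956 2.981
v -3.572 2.551 3.671
v -3.753 1.364 2.979
v -3.286 1.47 2.853
v -4.152 2.459 2.416
v -3.686 2.564 2.29
v -3.768 1.769 2.289
v -3.213 2.515 2.427
v -2.967 1.839 2.776
v -3.296 1.719 2.427
v -3.449 2.138 2.212
v -3.153 2.757 2.854
v -2.906 2.08 3.202
v -3.137 2.353 3.544
v -3.289 2.771 3.329
v -2.915 2.33 2.776
v -4.434 2.24 2.758
v -4.187 1.563 3.106
v -4.051 1.549 2.631
v -4.203 1.967 2.416
v -4.373 2.481 3.184
v -4.127 1.805 3.533
v -3.891 2.182 3.748
v -4.044 2.601 3.533
v -4.425 1.99 3.184
v -0.343 1.017 -4.466
v 0.308 0.866 -4.339
v 0.493 2.692 -3.126
v -0.157 2.843 -3.254
v 0.331 1.011 -4.56
v 0.516 2.837 -3.347
v 0.251 1.156 -4.767
v 0.437 2.982 -3.554
v 0.081 1.28 -4.928
v 0.267 3.107 -3.716
v -0.154 1.365 -5.019
v 0.032 3.191 -3.807
v -0.417 1.396 -5.026
v -0.231 3.222 -3.813
v -0.669 1.37 -4.948
v -0.483 3.196 -3.735
v -0.871 1.289 -4.796
v -0.686 3.116 -3.583
v -0.993 1.168 -4.594
v -0.808 2.994 -3.381
v -1.016 1.023 -4.373
v -0.831 2.849 -3.16
v -0.937 0.878 -4.166
v -0.751 2.704 -2.953
v -0.767 0.753 -4.004
v -0.581 2.58 -2.792
v -0.532 0.669 -3.913
v -0.346 2.495 -2.701
v -0.269 0.638 -3.907
v -0.083 2.464 -2.694
v -0.017 0.664 -3.985
v 0.169 2.49 -2.772
v 0.186 0.744 -4.137
v 0.371 2.571 -2.924
v 2.585 3.457 -4.254
v 3.214 3.291 -4.142
v 2.704 2.717 -2.133
v 2.075 2.883 -2.246
v 3.21 3.555 -4.067
v 2.7 2.982 -2.059
v 3.099 3.802 -4.025
v 2.589 3.229 -2.017
v 2.898 3.989 -4.023
v 2.388 3.416 -2.014
v 2.644 4.085 -4.06
v 2.134 3.511 -2.052
v 2.379 4.071 -4.131
v 1.869 3.498 -2.123
v 2.15 3.952 -4.223
v 1.64 3.379 -2.215
v 1.996 3.747 -4.321
v 1.486 3.173 -2.313
v 1.944 3.491 -4.407
v 1.434 2.918 -2.399
v 2.003 3.23 -4.467
v 1.493 2.657 -2.458
v 2.162 3.008 -4.49
v 1.652 2.435 -2.481
v 2.395 2.863 -4.472
v 1.885 2.29 -2.463
v 2.66 2.821 -4.416
v 2.15 2.248 -2.408
v 2.913 2.889 -4.333
v 2.403 2.316 -2.325
v 3.109 3.055 -4.236
v 2.599 2.482 -2.227
v 1.817 -0.146 -1.89
v 2.895 1.016 -0.437
v 2.481 0.01 -2.507
v 3.559 1.172 -1.054
v 2.481 -1.292 -1.466
v 3.559 -0.13 -0.013
v 3.145 -1.136 -2.083
v 4.223 0.026 -0.63
f 2 1 4
f 2 4 3
f 4 1 5
f 4 5 3
f 5 1 6
f 5 6 3
f 6 1 7
f 6 7 3
f 7 1 8
f 7 8 3
f 8 1 9
f 8 9 3
f 9 1 10
f 9 10 3
f 10 1 11
f 10 11 3
f 11 1 12
f 11 12 3
f 12 1 13
f 12 13 3
f 13 1 14
f 13 14 3
f 14 1 15
f 14 15 3
f 15 1 16
f 15 16 3
f 16 1 2
f 16 2 3
f 17 54 33
f 54 28 57
f 33 57 22
f 54 57 33
f 17 33 29
f 33 22 34
f 29 34 18
f 33 34 29
f 17 29 38
f 29 18 39
f 38 39 24
f 29 39 38
f 17 38 50
f 38 24 53
f 50 53 27
f 38 53 50
f 17 50 54
f 50 27 58
f 54 58 28
f 50 58 54
f 18 34 45
f 34 22 48
f 45 48 26
f 34 48 45
f 22 57 35
f 57 28 56
f 35 56 21
f 57 56 35
f 28 58 55
f 58 27 51
f 55 51 19
f 58 51 55
f 27 53 52
f 53 24 40
f 52 40 23
f 53 40 52
f 24 39 44
f 39 18 41
f 44 41 25
f 39 41 44
f 20 46 32
f 46 26 47
f 32 47 21
f 46 47 32
f 20 32 30
f 32 21 31
f 30 31 19
f 32 31 30
f 20 30 37
f 30 19 36
f 37 36 23
f 30 36 37
f 20 37 42
f 37 23 43
f 42 43 25
f 37 43 42
f 20 42 46
f 42 25 49
f 46 49 26
f 42 49 46
f 21 47 35
f 47 26 48
f 35 48 22
f 47 48 35
f 19 31 55
f 31 21 56
f 55 56 28
f 31 56 55
f 23 36 52
f 36 19 51
f 52 51 27
f 36 51 52
f 25 43 44
f 43 23 40
f 44 40 24
f 43 40 44
f 26 49 45
f 49 25 41
f 45 41 18
f 49 41 45
f 60 59 63
f 60 63 61
f 61 63 64
f 61 64 62
f 63 59 65
f 63 65 64
f 64 65 66
f 64 66 62
f 65 59 67
f 65 67 66
f 66 67 68
f 66 68 62
f 67 59 69
f 67 69 68
f 68 69 70
f 68 70 62
f 69 59 71
f 69 71 70
f 70 71 72
f 70 72 62
f 71 59 73
f 71 73 72
f 72 73 74
f 72 74 62
f 73 59 75
f 73 75 74
f 74 75 76
f 74 76 62
f 75 59 77
f 75 77 76
f 76 77 78
f 76 78 62
f 77 59 79
f 77 79 78
f 78 79 80
f 78 80 62
f 79 59 81
f 79 81 80
f 80 81 82
f 80 82 62
f 81 59 83
f 81 83 82
f 82 83 84
f 82 84 62
f 83 59 85
f 83 85 84
f 84 85 86
f 84 86 62
f 85 59 87
f 85 87 86
f 86 87 88
f 86 88 62
f 87 59 89
f 87 89 88
f 88 89 90
f 88 90 62
f 89 59 91
f 89 91 90
f 90 91 92
f 90 92 62
f 91 59 60
f 91 60 92
f 92 60 61
f 92 61 62
f 94 93 97
f 94 97 95
f 95 97 98
f 95 98 96
f 97 93 99
f 97 99 98
f 98 99 100
f 98 100 96
f 99 93 101
f 99 101 100
f 100 101 102
f 100 102 96
f 101 93 103
f 101 103 102
f 102 103 104
f 102 104 96
f 103 93 105
f 103 105 104
f 104 105 106
f 104 106 96
f 105 93 107
f 105 107 106
f 106 107 108
f 106 108 96
f 107 93 109
f 107 109 108
f 108 109 110
f 108 110 96
f 109 93 111
f 109 111 110
f 110 111 112
f 110 112 96
f 111 93 113
f 111 113 112
f 112 113 114
f 112 114 96
f 113 93 115
f 113 115 114
f 114 115 116
f 114 116 96
f 115 93 117
f 115 117 116
f 116 117 118
f 116 118 96
f 117 93 119
f 117 119 118
f 118 119 120
f 118 120 96
f 119 93 121
f 119 121 120
f 120 121 122
f 120 122 96
f 121 93 123
f 121 123 122
f 122 123 124
f 122 124 96
f 123 93 94
f 123 94 124
f 124 94 95
f 124 95 96
f 126 128 125
f 129 126 125
f 125 128 127
f 127 129 125
f 126 132 128
f 130 126 129
f 130 132 126
f 128 132 127
f 131 129 127
f 127 132 131
f 131 130 129
f 132 130 131



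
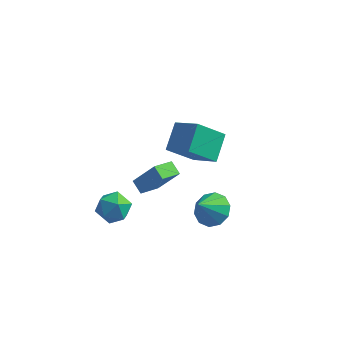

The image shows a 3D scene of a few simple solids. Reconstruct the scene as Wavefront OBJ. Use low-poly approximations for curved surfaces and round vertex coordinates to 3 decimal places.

v -0.944 -3.389 0.015
v -1.503 -2.901 0.389
v -0.367 -2.317 -0.52
v -0.926 -1.829 -0.147
v 0.146 -3.251 1.467
v -0.413 -2.763 1.84
v 0.723 -2.179 0.931
v 0.164 -1.691 1.305
v 2.237 -1.493 -2.52
v 2.748 -0.863 -1.886
v 1.723 -2.387 -1.22
v 2.16 -0.633 -1.96
v 1.601 -0.73 -2.248
v 1.285 -1.12 -2.64
v 1.333 -1.652 -2.987
v 1.726 -2.123 -3.155
v 2.315 -2.354 -3.081
v 2.874 -2.256 -2.793
v 3.19 -1.866 -2.401
v 3.142 -1.335 -2.054
v 0.173 2.433 -2.955
v -1.133 1.684 -1.638
v 0.251 3.918 -2.032
v -1.054 3.169 -0.715
v 1.594 1.731 -1.945
v 0.289 0.982 -0.628
v 1.673 3.216 -1.022
v 0.367 2.467 0.295
v -3.024 -3.077 -1.183
v -2.096 -2.764 -1.468
v -2.484 -4.636 -1.132
v -1.556 -4.323 -1.417
v -1.913 -4.083 -0.492
v -2.247 -3.12 -0.524
v -2.333 -4.28 -2.076
v -2.667 -3.317 -2.108
v -1.669 -3.508 -2.02
v -1.41 -3.386 -1.041
v -3.17 -4.014 -1.559
v -2.911 -3.892 -0.58
f 2 4 1
f 5 2 1
f 1 4 3
f 3 5 1
f 2 8 4
f 6 2 5
f 6 8 2
f 4 8 3
f 7 5 3
f 3 8 7
f 7 6 5
f 8 6 7
f 10 9 12
f 10 12 11
f 12 9 13
f 12 13 11
f 13 9 14
f 13 14 11
f 14 9 15
f 14 15 11
f 15 9 16
f 15 16 11
f 16 9 17
f 16 17 11
f 17 9 18
f 17 18 11
f 18 9 19
f 18 19 11
f 19 9 20
f 19 20 11
f 20 9 10
f 20 10 11
f 22 24 21
f 25 22 21
f 21 24 23
f 23 25 21
f 22 28 24
f 26 22 25
f 26 28 22
f 24 28 23
f 27 25 23
f 23 28 27
f 27 26 25
f 28 26 27
f 29 40 34
f 29 34 30
f 29 30 36
f 29 36 39
f 29 39 40
f 30 34 38
f 34 40 33
f 40 39 31
f 39 36 35
f 36 30 37
f 32 38 33
f 32 33 31
f 32 31 35
f 32 35 37
f 32 37 38
f 33 38 34
f 31 33 40
f 35 31 39
f 37 35 36
f 38 37 30



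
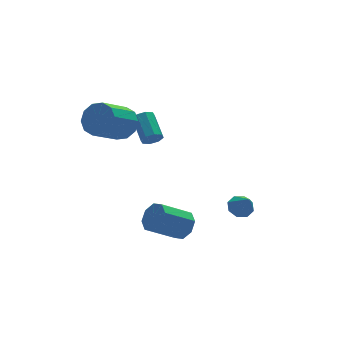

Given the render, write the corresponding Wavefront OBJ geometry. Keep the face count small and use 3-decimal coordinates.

v 3.915 -0.726 -3.609
v 4.324 -0.259 -3.264
v 3.985 -1.614 -2.491
v 3.795 -0.181 -3.169
v 3.336 -0.422 -3.331
v 3.216 -0.841 -3.656
v 3.505 -1.192 -3.954
v 4.034 -1.27 -4.049
v 4.493 -1.029 -3.887
v 4.613 -0.61 -3.562
v -0.951 2.979 1.473
v -0.322 2.287 1.88
v -1.82 1.569 2.975
v -2.449 2.261 2.567
v -0.304 2.803 2.242
v -1.803 2.085 3.337
v -0.534 3.386 2.31
v -2.033 2.668 3.405
v -0.923 3.814 2.058
v -2.421 3.096 3.153
v -1.322 3.922 1.582
v -2.821 3.205 2.677
v -1.58 3.671 1.065
v -3.078 2.953 2.16
v -1.597 3.155 0.703
v -3.096 2.437 1.798
v -1.367 2.572 0.635
v -2.866 1.854 1.73
v -0.979 2.144 0.887
v -2.477 1.426 1.982
v -0.579 2.035 1.363
v -2.078 1.318 2.458
v -0.174 -3.187 -2.217
v 0.302 -3.083 -1.52
v -1.231 -3.13 -0.467
v -1.706 -3.233 -1.163
v 0.109 -2.517 -1.776
v -1.424 -2.564 -0.723
v -0.25 -2.343 -2.29
v -1.782 -2.39 -1.237
v -0.564 -2.663 -2.761
v -2.096 -2.71 -1.708
v -0.649 -3.29 -2.913
v -2.182 -3.337 -1.86
v -0.456 -3.856 -2.657
v -1.989 -3.903 -1.604
v -0.098 -4.03 -2.143
v -1.63 -4.077 -1.09
v 0.216 -3.71 -1.672
v -1.316 -3.757 -0.619
v 0.441 2.389 0.324
v 0.86 2.58 -0.06
v 0.939 4.002 0.732
v 0.519 3.811 1.116
v 0.435 2.681 -0.2
v 0.513 4.103 0.592
v 0.013 2.611 -0.033
v 0.091 4.033 0.759
v -0.158 2.411 0.343
v -0.08 3.833 1.135
v 0.021 2.198 0.708
v 0.1 3.62 1.5
v 0.447 2.097 0.848
v 0.525 3.519 1.64
v 0.869 2.167 0.681
v 0.947 3.589 1.473
v 1.04 2.367 0.305
v 1.118 3.789 1.097
f 2 1 4
f 2 4 3
f 4 1 5
f 4 5 3
f 5 1 6
f 5 6 3
f 6 1 7
f 6 7 3
f 7 1 8
f 7 8 3
f 8 1 9
f 8 9 3
f 9 1 10
f 9 10 3
f 10 1 2
f 10 2 3
f 12 11 15
f 12 15 13
f 13 15 16
f 13 16 14
f 15 11 17
f 15 17 16
f 16 17 18
f 16 18 14
f 17 11 19
f 17 19 18
f 18 19 20
f 18 20 14
f 19 11 21
f 19 21 20
f 20 21 22
f 20 22 14
f 21 11 23
f 21 23 22
f 22 23 24
f 22 24 14
f 23 11 25
f 23 25 24
f 24 25 26
f 24 26 14
f 25 11 27
f 25 27 26
f 26 27 28
f 26 28 14
f 27 11 29
f 27 29 28
f 28 29 30
f 28 30 14
f 29 11 31
f 29 31 30
f 30 31 32
f 30 32 14
f 31 11 12
f 31 12 32
f 32 12 13
f 32 13 14
f 34 33 37
f 34 37 35
f 35 37 38
f 35 38 36
f 37 33 39
f 37 39 38
f 38 39 40
f 38 40 36
f 39 33 41
f 39 41 40
f 40 41 42
f 40 42 36
f 41 33 43
f 41 43 42
f 42 43 44
f 42 44 36
f 43 33 45
f 43 45 44
f 44 45 46
f 44 46 36
f 45 33 47
f 45 47 46
f 46 47 48
f 46 48 36
f 47 33 49
f 47 49 48
f 48 49 50
f 48 50 36
f 49 33 34
f 49 34 50
f 50 34 35
f 50 35 36
f 52 51 55
f 52 55 53
f 53 55 56
f 53 56 54
f 55 51 57
f 55 57 56
f 56 57 58
f 56 58 54
f 57 51 59
f 57 59 58
f 58 59 60
f 58 60 54
f 59 51 61
f 59 61 60
f 60 61 62
f 60 62 54
f 61 51 63
f 61 63 62
f 62 63 64
f 62 64 54
f 63 51 65
f 63 65 64
f 64 65 66
f 64 66 54
f 65 51 67
f 65 67 66
f 66 67 68
f 66 68 54
f 67 51 52
f 67 52 68
f 68 52 53
f 68 53 54



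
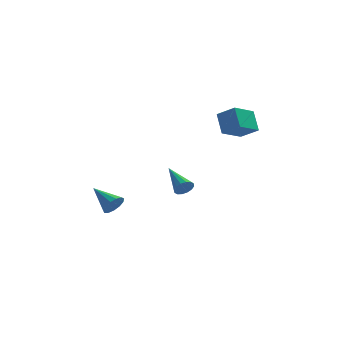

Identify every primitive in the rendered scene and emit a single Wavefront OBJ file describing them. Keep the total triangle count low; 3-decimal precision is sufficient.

v -3.247 1.325 -3.292
v -2.811 1.353 -2.67
v -4.413 2.495 -2.528
v -2.671 1.663 -2.93
v -2.713 1.866 -3.305
v -2.925 1.897 -3.675
v -3.239 1.747 -3.925
v -3.556 1.463 -3.973
v -3.774 1.135 -3.806
v -3.826 0.868 -3.475
v -3.693 0.746 -3.086
v -3.419 0.808 -2.763
v -3.09 1.034 -2.608
v 2.818 1.955 2.091
v 3.791 1.459 2.832
v 2.571 2.988 3.107
v 3.545 2.492 3.848
v 3.935 2.988 1.312
v 4.909 2.492 2.053
v 3.689 4.021 2.328
v 4.662 3.525 3.069
v 0.637 -1.742 -0.314
v 0.823 -1.434 -0.806
v -0.177 -0.118 0.394
v 0.537 -1.545 -0.882
v 0.278 -1.708 -0.806
v 0.115 -1.88 -0.597
v 0.092 -2.016 -0.313
v 0.215 -2.078 -0.029
v 0.451 -2.05 0.179
v 0.737 -1.94 0.255
v 0.996 -1.777 0.178
v 1.159 -1.604 -0.03
v 1.182 -1.469 -0.315
v 1.059 -1.407 -0.599
f 2 1 4
f 2 4 3
f 4 1 5
f 4 5 3
f 5 1 6
f 5 6 3
f 6 1 7
f 6 7 3
f 7 1 8
f 7 8 3
f 8 1 9
f 8 9 3
f 9 1 10
f 9 10 3
f 10 1 11
f 10 11 3
f 11 1 12
f 11 12 3
f 12 1 13
f 12 13 3
f 13 1 2
f 13 2 3
f 15 17 14
f 18 15 14
f 14 17 16
f 16 18 14
f 15 21 17
f 19 15 18
f 19 21 15
f 17 21 16
f 20 18 16
f 16 21 20
f 20 19 18
f 21 19 20
f 23 22 25
f 23 25 24
f 25 22 26
f 25 26 24
f 26 22 27
f 26 27 24
f 27 22 28
f 27 28 24
f 28 22 29
f 28 29 24
f 29 22 30
f 29 30 24
f 30 22 31
f 30 31 24
f 31 22 32
f 31 32 24
f 32 22 33
f 32 33 24
f 33 22 34
f 33 34 24
f 34 22 35
f 34 35 24
f 35 22 23
f 35 23 24



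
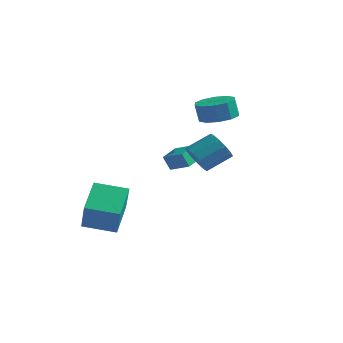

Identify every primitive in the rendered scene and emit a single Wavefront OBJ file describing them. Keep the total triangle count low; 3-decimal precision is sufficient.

v 3.289 -2.435 1.835
v 4.058 -2.85 1.665
v 4.8 -1.8 2.456
v 4.031 -1.385 2.625
v 3.989 -2.522 1.292
v 4.731 -1.471 2.083
v 3.699 -2.166 1.092
v 4.441 -1.115 1.883
v 3.278 -1.895 1.127
v 4.02 -0.844 1.918
v 2.861 -1.796 1.387
v 3.602 -0.745 2.178
v 2.579 -1.9 1.789
v 3.321 -0.849 2.58
v 2.523 -2.174 2.206
v 3.265 -1.123 2.997
v 2.711 -2.531 2.504
v 3.453 -1.48 3.295
v 3.081 -2.857 2.59
v 3.823 -1.807 3.381
v 3.518 -3.05 2.436
v 4.26 -1.999 3.227
v 3.882 -3.047 2.091
v 4.624 -1.997 2.882
v -2.74 -3.687 -3.561
v -3.396 -2.045 -2.486
v -1.18 -2.837 -3.908
v -1.836 -1.195 -2.832
v -1.944 -4.465 -1.888
v -2.6 -2.823 -0.812
v -0.384 -3.615 -2.234
v -1.04 -1.973 -1.159
v 1.539 2.121 3.096
v 2.18 2.943 3.29
v 1.982 2.84 4.378
v 1.341 2.019 4.184
v 1.574 3.175 3.202
v 1.376 3.073 4.289
v 0.955 3.005 3.073
v 0.757 2.903 4.16
v 0.558 2.498 2.953
v 0.361 2.395 4.041
v 0.537 1.846 2.888
v 0.339 1.744 3.975
v 0.898 1.3 2.902
v 0.7 1.197 3.99
v 1.504 1.067 2.991
v 1.306 0.965 4.078
v 2.123 1.237 3.12
v 1.925 1.135 4.207
v 2.519 1.745 3.239
v 2.322 1.642 4.327
v 2.541 2.396 3.305
v 2.343 2.294 4.392
v -1.544 2.261 -1.199
v -1.873 2.072 -0.328
v -1.693 3.553 -0.975
v -2.021 3.364 -0.104
v -0.399 2.316 -0.756
v -0.727 2.127 0.115
v -0.547 3.608 -0.532
v -0.876 3.419 0.339
f 2 1 5
f 2 5 3
f 3 5 6
f 3 6 4
f 5 1 7
f 5 7 6
f 6 7 8
f 6 8 4
f 7 1 9
f 7 9 8
f 8 9 10
f 8 10 4
f 9 1 11
f 9 11 10
f 10 11 12
f 10 12 4
f 11 1 13
f 11 13 12
f 12 13 14
f 12 14 4
f 13 1 15
f 13 15 14
f 14 15 16
f 14 16 4
f 15 1 17
f 15 17 16
f 16 17 18
f 16 18 4
f 17 1 19
f 17 19 18
f 18 19 20
f 18 20 4
f 19 1 21
f 19 21 20
f 20 21 22
f 20 22 4
f 21 1 23
f 21 23 22
f 22 23 24
f 22 24 4
f 23 1 2
f 23 2 24
f 24 2 3
f 24 3 4
f 26 28 25
f 29 26 25
f 25 28 27
f 27 29 25
f 26 32 28
f 30 26 29
f 30 32 26
f 28 32 27
f 31 29 27
f 27 32 31
f 31 30 29
f 32 30 31
f 34 33 37
f 34 37 35
f 35 37 38
f 35 38 36
f 37 33 39
f 37 39 38
f 38 39 40
f 38 40 36
f 39 33 41
f 39 41 40
f 40 41 42
f 40 42 36
f 41 33 43
f 41 43 42
f 42 43 44
f 42 44 36
f 43 33 45
f 43 45 44
f 44 45 46
f 44 46 36
f 45 33 47
f 45 47 46
f 46 47 48
f 46 48 36
f 47 33 49
f 47 49 48
f 48 49 50
f 48 50 36
f 49 33 51
f 49 51 50
f 50 51 52
f 50 52 36
f 51 33 53
f 51 53 52
f 52 53 54
f 52 54 36
f 53 33 34
f 53 34 54
f 54 34 35
f 54 35 36
f 56 58 55
f 59 56 55
f 55 58 57
f 57 59 55
f 56 62 58
f 60 56 59
f 60 62 56
f 58 62 57
f 61 59 57
f 57 62 61
f 61 60 59
f 62 60 61



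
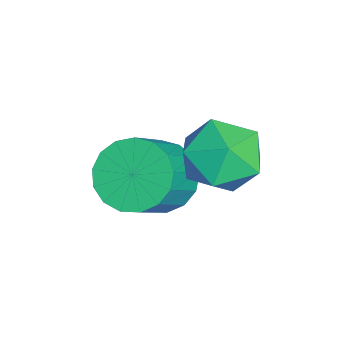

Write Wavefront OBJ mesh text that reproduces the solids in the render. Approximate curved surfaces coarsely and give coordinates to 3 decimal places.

v 2.555 -2.374 -4.031
v 3.099 -2.561 -4.643
v 4.01 -2.993 -3.701
v 3.465 -2.806 -3.089
v 3.185 -2.179 -4.551
v 4.096 -2.611 -3.609
v 3.127 -1.842 -4.34
v 4.037 -2.274 -3.398
v 2.937 -1.627 -4.058
v 3.848 -2.059 -3.116
v 2.66 -1.582 -3.77
v 3.571 -2.015 -2.828
v 2.359 -1.72 -3.542
v 3.27 -2.152 -2.6
v 2.103 -2.007 -3.426
v 3.013 -2.439 -2.483
v 1.95 -2.378 -3.448
v 2.86 -2.81 -2.506
v 1.935 -2.748 -3.604
v 2.846 -3.18 -2.662
v 2.063 -3.032 -3.858
v 2.974 -3.465 -2.916
v 2.303 -3.166 -4.152
v 3.214 -3.599 -3.209
v 2.601 -3.118 -4.418
v 3.512 -3.551 -3.475
v 2.888 -2.9 -4.595
v 3.799 -3.332 -3.653
v 3.81 -0.89 -3.117
v 4.326 -1.243 -2.449
v 2.614 -0.997 -2.251
v 3.13 -1.35 -1.583
v 3.228 -0.473 -1.821
v 3.968 -0.406 -2.356
v 2.972 -1.834 -2.344
v 3.712 -1.767 -2.879
v 3.808 -1.826 -1.971
v 3.966 -0.985 -1.648
v 2.974 -1.255 -3.052
v 3.132 -0.414 -2.729
f 2 1 5
f 2 5 3
f 3 5 6
f 3 6 4
f 5 1 7
f 5 7 6
f 6 7 8
f 6 8 4
f 7 1 9
f 7 9 8
f 8 9 10
f 8 10 4
f 9 1 11
f 9 11 10
f 10 11 12
f 10 12 4
f 11 1 13
f 11 13 12
f 12 13 14
f 12 14 4
f 13 1 15
f 13 15 14
f 14 15 16
f 14 16 4
f 15 1 17
f 15 17 16
f 16 17 18
f 16 18 4
f 17 1 19
f 17 19 18
f 18 19 20
f 18 20 4
f 19 1 21
f 19 21 20
f 20 21 22
f 20 22 4
f 21 1 23
f 21 23 22
f 22 23 24
f 22 24 4
f 23 1 25
f 23 25 24
f 24 25 26
f 24 26 4
f 25 1 27
f 25 27 26
f 26 27 28
f 26 28 4
f 27 1 2
f 27 2 28
f 28 2 3
f 28 3 4
f 29 40 34
f 29 34 30
f 29 30 36
f 29 36 39
f 29 39 40
f 30 34 38
f 34 40 33
f 40 39 31
f 39 36 35
f 36 30 37
f 32 38 33
f 32 33 31
f 32 31 35
f 32 35 37
f 32 37 38
f 33 38 34
f 31 33 40
f 35 31 39
f 37 35 36
f 38 37 30



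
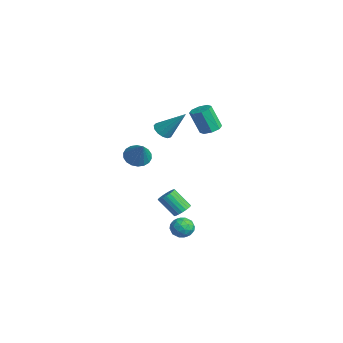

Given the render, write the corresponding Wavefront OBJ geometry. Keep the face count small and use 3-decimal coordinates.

v 2.932 0.377 -3.259
v 3.404 -0.057 -3.621
v 2.076 0.097 -4.039
v 2.548 -0.337 -4.401
v 2.315 -0.527 -3.729
v 2.844 -0.354 -3.247
v 2.636 0.394 -4.413
v 3.165 0.567 -3.931
v 3.221 -0.046 -4.334
v 3.022 -0.615 -3.912
v 2.458 0.655 -3.748
v 2.259 0.086 -3.326
v 3.243 0.185 -3.372
v 2.237 -0.145 -4.288
v 2.1 -0.256 -3.894
v 2.377 -0.511 -4.106
v 2.914 0.01 -3.152
v 3.191 -0.245 -3.365
v 2.551 -0.521 -3.428
v 2.289 0.285 -4.295
v 2.566 0.03 -4.508
v 3.103 0.551 -3.554
v 3.38 0.296 -3.766
v 2.929 0.561 -4.232
v 3.413 -0.064 -4.003
v 2.91 -0.229 -4.462
v 2.962 0.201 -4.469
v 3.273 0.303 -4.186
v 3.296 -0.398 -3.755
v 2.793 -0.563 -4.213
v 2.656 -0.675 -3.819
v 2.967 -0.573 -3.535
v 3.189 -0.392 -4.174
v 2.687 0.603 -3.447
v 2.184 0.438 -3.905
v 2.513 0.613 -4.125
v 2.824 0.715 -3.841
v 2.57 0.269 -3.198
v 2.067 0.104 -3.657
v 2.207 -0.263 -3.474
v 2.518 -0.161 -3.191
v 2.291 0.432 -3.486
v 0.285 0.935 -3.949
v 0.673 1.175 -3.56
v 0.024 0.445 -2.462
v -0.365 0.205 -2.851
v 0.488 1.342 -3.558
v -0.161 0.612 -2.46
v 0.268 1.439 -3.624
v -0.382 0.709 -2.526
v 0.05 1.449 -3.746
v -0.599 0.718 -2.648
v -0.126 1.37 -3.903
v -0.776 0.639 -2.805
v -0.232 1.216 -4.068
v -0.882 0.485 -2.97
v -0.249 1.013 -4.213
v -0.898 0.282 -3.115
v -0.173 0.797 -4.312
v -0.822 0.066 -3.214
v -0.018 0.605 -4.348
v -0.667 -0.126 -3.25
v 0.189 0.47 -4.315
v -0.46 -0.261 -3.217
v 0.413 0.415 -4.219
v -0.236 -0.315 -3.121
v 0.615 0.451 -4.076
v -0.035 -0.28 -2.978
v 0.759 0.57 -3.912
v 0.11 -0.161 -2.814
v 0.822 0.752 -3.753
v 0.172 0.022 -2.655
v 0.791 0.966 -3.629
v 0.142 0.236 -2.531
v 1.573 -0.675 3.23
v 2.145 -0.878 3.06
v 2.367 0.355 4.67
v 2.087 -0.579 2.878
v 1.866 -0.31 2.808
v 1.552 -0.158 2.872
v 1.245 -0.169 3.049
v 1.042 -0.341 3.284
v 1.008 -0.62 3.502
v 1.153 -0.915 3.634
v 1.432 -1.135 3.637
v 1.756 -1.209 3.511
v 2.022 -1.113 3.296
v 1.527 -2.106 1.527
v 2.107 -1.927 1.022
v 2.593 -2.154 2.733
v 1.998 -1.611 1.131
v 1.796 -1.393 1.318
v 1.54 -1.316 1.547
v 1.282 -1.396 1.773
v 1.073 -1.616 1.949
v 0.953 -1.933 2.042
v 0.947 -2.284 2.033
v 1.056 -2.6 1.924
v 1.258 -2.818 1.737
v 1.513 -2.895 1.507
v 1.771 -2.816 1.282
v 1.981 -2.596 1.106
v 2.101 -2.278 1.013
v -0.165 2.783 1.995
v 0.181 2.234 1.874
v -0.129 1.709 3.364
v -0.475 2.257 3.485
v 0.467 2.605 2.064
v 0.157 2.079 3.554
v 0.383 3.08 2.214
v 0.072 2.554 3.704
v -0.022 3.381 2.236
v -0.333 2.855 3.725
v -0.511 3.331 2.116
v -0.821 2.806 3.606
v -0.797 2.961 1.926
v -1.107 2.435 3.416
v -0.712 2.486 1.776
v -1.023 1.96 3.266
v -0.307 2.185 1.755
v -0.618 1.659 3.244
f 1 38 17
f 38 12 41
f 17 41 6
f 38 41 17
f 1 17 13
f 17 6 18
f 13 18 2
f 17 18 13
f 1 13 22
f 13 2 23
f 22 23 8
f 13 23 22
f 1 22 34
f 22 8 37
f 34 37 11
f 22 37 34
f 1 34 38
f 34 11 42
f 38 42 12
f 34 42 38
f 2 18 29
f 18 6 32
f 29 32 10
f 18 32 29
f 6 41 19
f 41 12 40
f 19 40 5
f 41 40 19
f 12 42 39
f 42 11 35
f 39 35 3
f 42 35 39
f 11 37 36
f 37 8 24
f 36 24 7
f 37 24 36
f 8 23 28
f 23 2 25
f 28 25 9
f 23 25 28
f 4 30 16
f 30 10 31
f 16 31 5
f 30 31 16
f 4 16 14
f 16 5 15
f 14 15 3
f 16 15 14
f 4 14 21
f 14 3 20
f 21 20 7
f 14 20 21
f 4 21 26
f 21 7 27
f 26 27 9
f 21 27 26
f 4 26 30
f 26 9 33
f 30 33 10
f 26 33 30
f 5 31 19
f 31 10 32
f 19 32 6
f 31 32 19
f 3 15 39
f 15 5 40
f 39 40 12
f 15 40 39
f 7 20 36
f 20 3 35
f 36 35 11
f 20 35 36
f 9 27 28
f 27 7 24
f 28 24 8
f 27 24 28
f 10 33 29
f 33 9 25
f 29 25 2
f 33 25 29
f 44 43 47
f 44 47 45
f 45 47 48
f 45 48 46
f 47 43 49
f 47 49 48
f 48 49 50
f 48 50 46
f 49 43 51
f 49 51 50
f 50 51 52
f 50 52 46
f 51 43 53
f 51 53 52
f 52 53 54
f 52 54 46
f 53 43 55
f 53 55 54
f 54 55 56
f 54 56 46
f 55 43 57
f 55 57 56
f 56 57 58
f 56 58 46
f 57 43 59
f 57 59 58
f 58 59 60
f 58 60 46
f 59 43 61
f 59 61 60
f 60 61 62
f 60 62 46
f 61 43 63
f 61 63 62
f 62 63 64
f 62 64 46
f 63 43 65
f 63 65 64
f 64 65 66
f 64 66 46
f 65 43 67
f 65 67 66
f 66 67 68
f 66 68 46
f 67 43 69
f 67 69 68
f 68 69 70
f 68 70 46
f 69 43 71
f 69 71 70
f 70 71 72
f 70 72 46
f 71 43 73
f 71 73 72
f 72 73 74
f 72 74 46
f 73 43 44
f 73 44 74
f 74 44 45
f 74 45 46
f 76 75 78
f 76 78 77
f 78 75 79
f 78 79 77
f 79 75 80
f 79 80 77
f 80 75 81
f 80 81 77
f 81 75 82
f 81 82 77
f 82 75 83
f 82 83 77
f 83 75 84
f 83 84 77
f 84 75 85
f 84 85 77
f 85 75 86
f 85 86 77
f 86 75 87
f 86 87 77
f 87 75 76
f 87 76 77
f 89 88 91
f 89 91 90
f 91 88 92
f 91 92 90
f 92 88 93
f 92 93 90
f 93 88 94
f 93 94 90
f 94 88 95
f 94 95 90
f 95 88 96
f 95 96 90
f 96 88 97
f 96 97 90
f 97 88 98
f 97 98 90
f 98 88 99
f 98 99 90
f 99 88 100
f 99 100 90
f 100 88 101
f 100 101 90
f 101 88 102
f 101 102 90
f 102 88 103
f 102 103 90
f 103 88 89
f 103 89 90
f 105 104 108
f 105 108 106
f 106 108 109
f 106 109 107
f 108 104 110
f 108 110 109
f 109 110 111
f 109 111 107
f 110 104 112
f 110 112 111
f 111 112 113
f 111 113 107
f 112 104 114
f 112 114 113
f 113 114 115
f 113 115 107
f 114 104 116
f 114 116 115
f 115 116 117
f 115 117 107
f 116 104 118
f 116 118 117
f 117 118 119
f 117 119 107
f 118 104 120
f 118 120 119
f 119 120 121
f 119 121 107
f 120 104 105
f 120 105 121
f 121 105 106
f 121 106 107



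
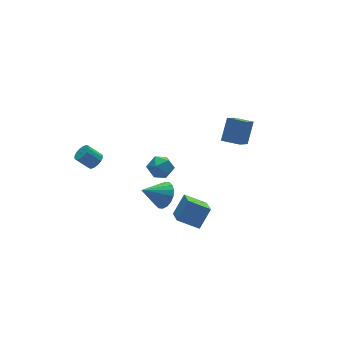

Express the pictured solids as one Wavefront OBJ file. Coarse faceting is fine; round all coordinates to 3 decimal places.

v 0.518 1.816 -1.703
v 1.235 1.783 -2.1
v -0.015 0.997 -2.6
v 0.702 0.964 -2.997
v 0.625 0.616 -2.258
v 0.955 1.122 -1.704
v 0.265 1.658 -2.996
v 0.595 2.164 -2.442
v 1.079 1.685 -2.899
v 1.301 1.041 -2.443
v -0.081 1.739 -2.257
v 0.141 1.095 -1.801
v -1.084 -3.32 -2.107
v -0.246 -3.044 -1.098
v -0.646 -2.165 -2.786
v 0.191 -1.889 -1.777
v -0.131 -4.031 -2.703
v 0.706 -3.755 -1.694
v 0.306 -2.876 -3.382
v 1.144 -2.6 -2.373
v -2.248 -4.035 1.26
v -1.903 -4.445 1.881
v -3.412 -3.805 2.06
v -1.794 -4.101 1.94
v -1.776 -3.745 1.864
v -1.851 -3.446 1.669
v -2.004 -3.264 1.392
v -2.207 -3.234 1.09
v -2.417 -3.364 0.821
v -2.594 -3.626 0.639
v -2.702 -3.969 0.581
v -2.721 -4.326 0.657
v -2.646 -4.625 0.852
v -2.492 -4.807 1.128
v -2.29 -4.836 1.431
v -2.08 -4.707 1.7
v 1.936 -2.648 2.664
v 2.659 -2.048 3.742
v 3.052 -1.643 1.358
v 3.774 -1.043 2.437
v 2.606 -3.417 2.643
v 3.328 -2.817 3.722
v 3.721 -2.412 1.338
v 4.444 -1.812 2.416
v -3.314 1.378 0.067
v -2.879 1.645 0.273
v -3.472 2.049 0.999
v -3.906 1.782 0.793
v -2.992 1.824 0.082
v -3.584 2.227 0.808
v -3.191 1.883 -0.113
v -3.783 2.287 0.613
v -3.422 1.807 -0.26
v -4.015 2.211 0.466
v -3.625 1.616 -0.319
v -4.217 2.02 0.407
v -3.744 1.361 -0.275
v -4.337 1.765 0.451
v -3.748 1.111 -0.139
v -4.341 1.515 0.587
v -3.636 0.933 0.052
v -4.228 1.336 0.778
v -3.437 0.873 0.247
v -4.029 1.277 0.973
v -3.205 0.949 0.394
v -3.798 1.353 1.12
v -3.003 1.14 0.453
v -3.595 1.544 1.179
v -2.883 1.395 0.409
v -3.476 1.799 1.135
f 1 12 6
f 1 6 2
f 1 2 8
f 1 8 11
f 1 11 12
f 2 6 10
f 6 12 5
f 12 11 3
f 11 8 7
f 8 2 9
f 4 10 5
f 4 5 3
f 4 3 7
f 4 7 9
f 4 9 10
f 5 10 6
f 3 5 12
f 7 3 11
f 9 7 8
f 10 9 2
f 14 16 13
f 17 14 13
f 13 16 15
f 15 17 13
f 14 20 16
f 18 14 17
f 18 20 14
f 16 20 15
f 19 17 15
f 15 20 19
f 19 18 17
f 20 18 19
f 22 21 24
f 22 24 23
f 24 21 25
f 24 25 23
f 25 21 26
f 25 26 23
f 26 21 27
f 26 27 23
f 27 21 28
f 27 28 23
f 28 21 29
f 28 29 23
f 29 21 30
f 29 30 23
f 30 21 31
f 30 31 23
f 31 21 32
f 31 32 23
f 32 21 33
f 32 33 23
f 33 21 34
f 33 34 23
f 34 21 35
f 34 35 23
f 35 21 36
f 35 36 23
f 36 21 22
f 36 22 23
f 38 40 37
f 41 38 37
f 37 40 39
f 39 41 37
f 38 44 40
f 42 38 41
f 42 44 38
f 40 44 39
f 43 41 39
f 39 44 43
f 43 42 41
f 44 42 43
f 46 45 49
f 46 49 47
f 47 49 50
f 47 50 48
f 49 45 51
f 49 51 50
f 50 51 52
f 50 52 48
f 51 45 53
f 51 53 52
f 52 53 54
f 52 54 48
f 53 45 55
f 53 55 54
f 54 55 56
f 54 56 48
f 55 45 57
f 55 57 56
f 56 57 58
f 56 58 48
f 57 45 59
f 57 59 58
f 58 59 60
f 58 60 48
f 59 45 61
f 59 61 60
f 60 61 62
f 60 62 48
f 61 45 63
f 61 63 62
f 62 63 64
f 62 64 48
f 63 45 65
f 63 65 64
f 64 65 66
f 64 66 48
f 65 45 67
f 65 67 66
f 66 67 68
f 66 68 48
f 67 45 69
f 67 69 68
f 68 69 70
f 68 70 48
f 69 45 46
f 69 46 70
f 70 46 47
f 70 47 48



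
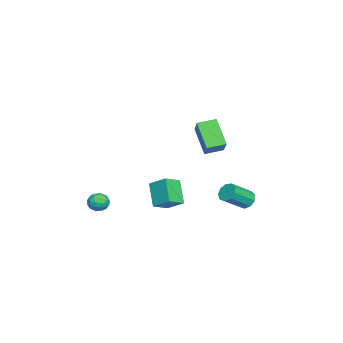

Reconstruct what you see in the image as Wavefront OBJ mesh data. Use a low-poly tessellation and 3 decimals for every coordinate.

v 0.504 1.972 1.533
v -0.464 1.216 2.93
v 0.016 2.94 1.719
v -0.951 2.184 3.116
v 1.591 2.336 2.484
v 0.624 1.58 3.881
v 1.104 3.304 2.67
v 0.136 2.548 4.067
v -1.297 -0.5 -3.769
v -2.333 -0.972 -2.507
v -0.943 0.518 -3.098
v -1.978 0.045 -1.835
v -0.422 -1.125 -3.285
v -1.457 -1.598 -2.022
v -0.067 -0.108 -2.613
v -1.103 -0.58 -1.351
v 0.703 4.371 -1.629
v 1.144 4.346 -2.093
v 2.057 3.424 -1.174
v 1.617 3.449 -0.711
v 1.223 4.687 -1.829
v 2.136 3.764 -0.911
v 1.059 4.88 -1.472
v 1.972 3.957 -0.554
v 0.728 4.835 -1.189
v 1.642 3.912 -0.27
v 0.386 4.573 -1.111
v 1.3 3.651 -0.193
v 0.192 4.217 -1.276
v 1.106 3.294 -0.358
v 0.238 3.933 -1.606
v 1.151 3.01 -0.688
v 0.501 3.854 -1.947
v 1.414 2.932 -1.029
v 0.859 4.017 -2.139
v 1.772 3.095 -1.221
v 1.21 -3.601 -1.848
v 1.634 -3.089 -1.953
v 1.846 -4.251 -2.447
v 2.27 -3.739 -2.552
v 2.215 -4.01 -1.938
v 1.822 -3.608 -1.568
v 1.658 -3.732 -2.832
v 1.265 -3.33 -2.462
v 1.911 -3.17 -2.561
v 2.255 -3.342 -2.009
v 1.225 -3.998 -2.391
v 1.569 -4.17 -1.839
v 1.366 -3.288 -1.848
v 2.114 -4.052 -2.552
v 2.082 -4.211 -2.191
v 2.331 -3.91 -2.253
v 1.476 -3.593 -1.622
v 1.726 -3.292 -1.684
v 2.067 -3.833 -1.675
v 1.754 -4.048 -2.716
v 2.004 -3.747 -2.778
v 1.149 -3.43 -2.147
v 1.398 -3.129 -2.209
v 1.413 -3.507 -2.725
v 1.778 -3.035 -2.267
v 2.152 -3.417 -2.619
v 1.792 -3.413 -2.784
v 1.561 -3.177 -2.566
v 1.98 -3.136 -1.943
v 2.354 -3.518 -2.294
v 2.322 -3.677 -1.934
v 2.091 -3.44 -1.716
v 2.143 -3.183 -2.3
v 1.126 -3.822 -2.106
v 1.5 -4.204 -2.457
v 1.389 -3.9 -2.684
v 1.158 -3.663 -2.466
v 1.328 -3.923 -1.781
v 1.702 -4.305 -2.133
v 1.919 -4.163 -1.834
v 1.688 -3.927 -1.616
v 1.337 -4.157 -2.1
f 2 4 1
f 5 2 1
f 1 4 3
f 3 5 1
f 2 8 4
f 6 2 5
f 6 8 2
f 4 8 3
f 7 5 3
f 3 8 7
f 7 6 5
f 8 6 7
f 10 12 9
f 13 10 9
f 9 12 11
f 11 13 9
f 10 16 12
f 14 10 13
f 14 16 10
f 12 16 11
f 15 13 11
f 11 16 15
f 15 14 13
f 16 14 15
f 18 17 21
f 18 21 19
f 19 21 22
f 19 22 20
f 21 17 23
f 21 23 22
f 22 23 24
f 22 24 20
f 23 17 25
f 23 25 24
f 24 25 26
f 24 26 20
f 25 17 27
f 25 27 26
f 26 27 28
f 26 28 20
f 27 17 29
f 27 29 28
f 28 29 30
f 28 30 20
f 29 17 31
f 29 31 30
f 30 31 32
f 30 32 20
f 31 17 33
f 31 33 32
f 32 33 34
f 32 34 20
f 33 17 35
f 33 35 34
f 34 35 36
f 34 36 20
f 35 17 18
f 35 18 36
f 36 18 19
f 36 19 20
f 37 74 53
f 74 48 77
f 53 77 42
f 74 77 53
f 37 53 49
f 53 42 54
f 49 54 38
f 53 54 49
f 37 49 58
f 49 38 59
f 58 59 44
f 49 59 58
f 37 58 70
f 58 44 73
f 70 73 47
f 58 73 70
f 37 70 74
f 70 47 78
f 74 78 48
f 70 78 74
f 38 54 65
f 54 42 68
f 65 68 46
f 54 68 65
f 42 77 55
f 77 48 76
f 55 76 41
f 77 76 55
f 48 78 75
f 78 47 71
f 75 71 39
f 78 71 75
f 47 73 72
f 73 44 60
f 72 60 43
f 73 60 72
f 44 59 64
f 59 38 61
f 64 61 45
f 59 61 64
f 40 66 52
f 66 46 67
f 52 67 41
f 66 67 52
f 40 52 50
f 52 41 51
f 50 51 39
f 52 51 50
f 40 50 57
f 50 39 56
f 57 56 43
f 50 56 57
f 40 57 62
f 57 43 63
f 62 63 45
f 57 63 62
f 40 62 66
f 62 45 69
f 66 69 46
f 62 69 66
f 41 67 55
f 67 46 68
f 55 68 42
f 67 68 55
f 39 51 75
f 51 41 76
f 75 76 48
f 51 76 75
f 43 56 72
f 56 39 71
f 72 71 47
f 56 71 72
f 45 63 64
f 63 43 60
f 64 60 44
f 63 60 64
f 46 69 65
f 69 45 61
f 65 61 38
f 69 61 65



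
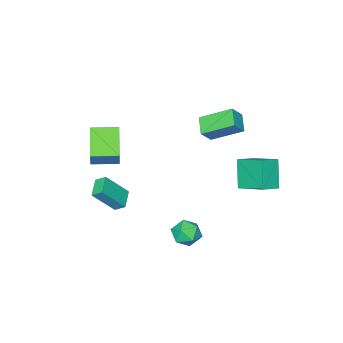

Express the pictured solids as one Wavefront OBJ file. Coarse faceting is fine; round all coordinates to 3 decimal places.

v 1.324 -2.881 -4.429
v 0.328 -3.623 -3.982
v 1.064 -2.26 -3.978
v 0.068 -3.002 -3.531
v 2.532 -3.538 -2.829
v 1.536 -4.28 -2.382
v 2.272 -2.917 -2.378
v 1.276 -3.659 -1.931
v 0.3 3.301 -3.925
v 1.024 2.998 -4.526
v 0.696 2.162 -2.874
v 1.42 1.859 -3.475
v 1.489 2.734 -3.019
v 1.245 3.437 -3.668
v 0.475 1.723 -3.732
v 0.231 2.426 -4.381
v 1.133 2.023 -4.406
v 1.759 2.647 -3.966
v -0.039 2.513 -3.434
v 0.587 3.137 -2.994
v 2.075 -4.009 1.922
v 2.692 -3.337 3.273
v 0.867 -2.885 1.914
v 1.484 -2.213 3.265
v 3.276 -2.727 0.735
v 3.893 -2.055 2.086
v 2.068 -1.603 0.727
v 2.685 -0.931 2.078
v -4.575 2.646 -0.034
v -3.34 2.499 0.437
v -4.667 4.463 0.773
v -3.432 4.316 1.244
v -3.828 3.444 -1.744
v -2.593 3.297 -1.273
v -3.92 5.261 -0.937
v -2.685 5.114 -0.466
v -1.774 0.94 4.049
v -2.809 2.541 5.065
v -2.554 0.981 3.191
v -3.588 2.582 4.207
v -1.052 1.798 3.433
v -2.086 3.399 4.449
v -1.831 1.839 2.575
v -2.866 3.44 3.591
f 2 4 1
f 5 2 1
f 1 4 3
f 3 5 1
f 2 8 4
f 6 2 5
f 6 8 2
f 4 8 3
f 7 5 3
f 3 8 7
f 7 6 5
f 8 6 7
f 9 20 14
f 9 14 10
f 9 10 16
f 9 16 19
f 9 19 20
f 10 14 18
f 14 20 13
f 20 19 11
f 19 16 15
f 16 10 17
f 12 18 13
f 12 13 11
f 12 11 15
f 12 15 17
f 12 17 18
f 13 18 14
f 11 13 20
f 15 11 19
f 17 15 16
f 18 17 10
f 22 24 21
f 25 22 21
f 21 24 23
f 23 25 21
f 22 28 24
f 26 22 25
f 26 28 22
f 24 28 23
f 27 25 23
f 23 28 27
f 27 26 25
f 28 26 27
f 30 32 29
f 33 30 29
f 29 32 31
f 31 33 29
f 30 36 32
f 34 30 33
f 34 36 30
f 32 36 31
f 35 33 31
f 31 36 35
f 35 34 33
f 36 34 35
f 38 40 37
f 41 38 37
f 37 40 39
f 39 41 37
f 38 44 40
f 42 38 41
f 42 44 38
f 40 44 39
f 43 41 39
f 39 44 43
f 43 42 41
f 44 42 43



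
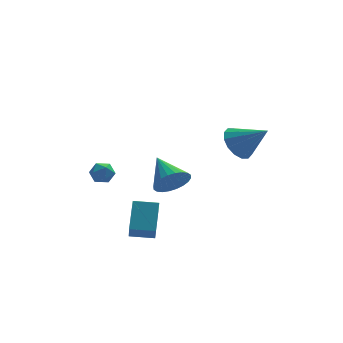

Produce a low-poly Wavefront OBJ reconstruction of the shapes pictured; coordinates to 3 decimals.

v -3.299 1.719 -0.429
v -2.752 2.114 -0.321
v -2.648 0.826 -0.459
v -2.101 1.221 -0.351
v -2.561 1.131 0.147
v -2.963 1.683 0.165
v -2.437 1.257 -0.945
v -2.839 1.809 -0.927
v -2.219 1.828 -0.64
v -2.295 1.751 0.034
v -3.105 1.189 -0.814
v -3.181 1.112 -0.14
v 3.158 -1.853 2.776
v 3.537 -2.357 2.013
v 4.362 -2.627 3.884
v 3.803 -1.919 2.028
v 3.896 -1.464 2.245
v 3.792 -1.113 2.603
v 3.517 -0.961 3.008
v 3.146 -1.047 3.351
v 2.778 -1.35 3.54
v 2.512 -1.788 3.524
v 2.419 -2.243 3.308
v 2.523 -2.594 2.949
v 2.798 -2.746 2.544
v 3.169 -2.659 2.201
v -2.247 -4.06 -1.103
v -1.884 -2.833 0.001
v -2.144 -3.21 -2.081
v -1.781 -1.983 -0.978
v -1.079 -4.317 -1.202
v -0.716 -3.09 -0.099
v -0.976 -3.467 -2.181
v -0.613 -2.24 -1.077
v 0.752 1.906 -1.604
v 1.18 1.562 -0.768
v 0.268 3.514 -0.696
v 1.479 1.747 -0.937
v 1.668 1.956 -1.206
v 1.717 2.158 -1.537
v 1.62 2.321 -1.878
v 1.39 2.421 -2.177
v 1.063 2.442 -2.389
v 0.689 2.382 -2.481
v 0.324 2.249 -2.441
v 0.025 2.064 -2.272
v -0.164 1.855 -2.003
v -0.213 1.653 -1.672
v -0.116 1.49 -1.331
v 0.114 1.39 -1.032
v 0.441 1.369 -0.82
v 0.815 1.429 -0.728
f 1 12 6
f 1 6 2
f 1 2 8
f 1 8 11
f 1 11 12
f 2 6 10
f 6 12 5
f 12 11 3
f 11 8 7
f 8 2 9
f 4 10 5
f 4 5 3
f 4 3 7
f 4 7 9
f 4 9 10
f 5 10 6
f 3 5 12
f 7 3 11
f 9 7 8
f 10 9 2
f 14 13 16
f 14 16 15
f 16 13 17
f 16 17 15
f 17 13 18
f 17 18 15
f 18 13 19
f 18 19 15
f 19 13 20
f 19 20 15
f 20 13 21
f 20 21 15
f 21 13 22
f 21 22 15
f 22 13 23
f 22 23 15
f 23 13 24
f 23 24 15
f 24 13 25
f 24 25 15
f 25 13 26
f 25 26 15
f 26 13 14
f 26 14 15
f 28 30 27
f 31 28 27
f 27 30 29
f 29 31 27
f 28 34 30
f 32 28 31
f 32 34 28
f 30 34 29
f 33 31 29
f 29 34 33
f 33 32 31
f 34 32 33
f 36 35 38
f 36 38 37
f 38 35 39
f 38 39 37
f 39 35 40
f 39 40 37
f 40 35 41
f 40 41 37
f 41 35 42
f 41 42 37
f 42 35 43
f 42 43 37
f 43 35 44
f 43 44 37
f 44 35 45
f 44 45 37
f 45 35 46
f 45 46 37
f 46 35 47
f 46 47 37
f 47 35 48
f 47 48 37
f 48 35 49
f 48 49 37
f 49 35 50
f 49 50 37
f 50 35 51
f 50 51 37
f 51 35 52
f 51 52 37
f 52 35 36
f 52 36 37

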